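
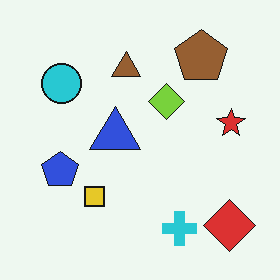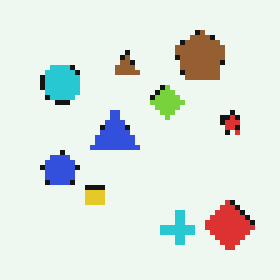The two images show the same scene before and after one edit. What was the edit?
It was mildly pixelated.

Shapes are reduced to large square blocks; fine edges and outlines are lost — a downscale-then-upscale (mosaic) effect.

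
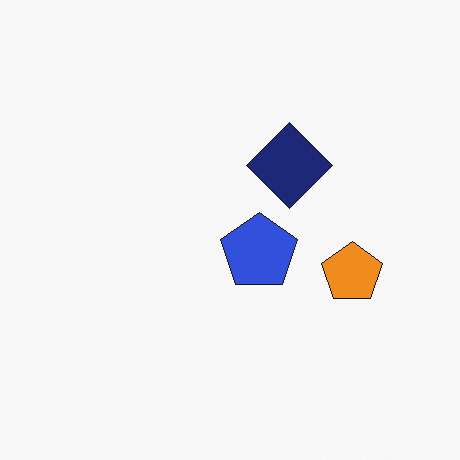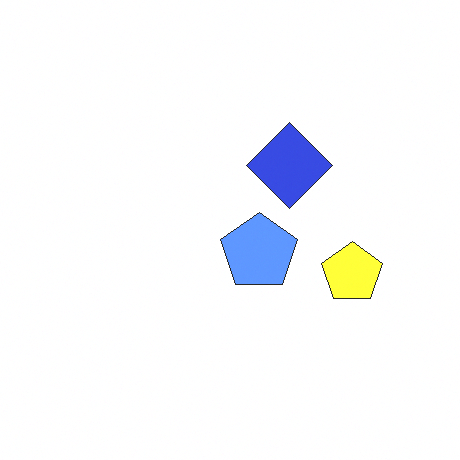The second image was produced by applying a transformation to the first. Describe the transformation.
The transformation is: noticeably brightened.

Every pixel — background and shapes alike — is uniformly brightened.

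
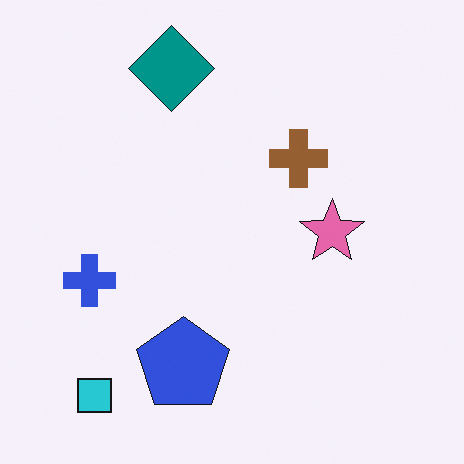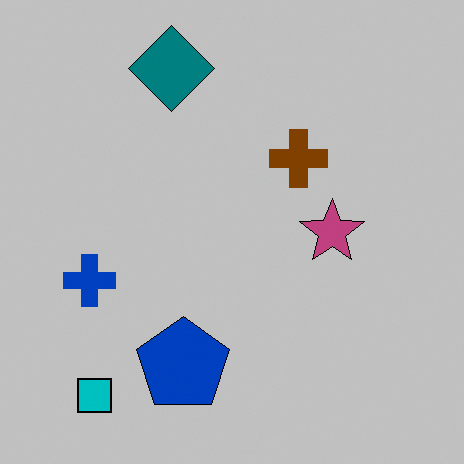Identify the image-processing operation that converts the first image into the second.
It was aggressively posterized.

Each flat color has snapped to a coarser quantized level — most visibly, the near-white background has dropped to a flat grey.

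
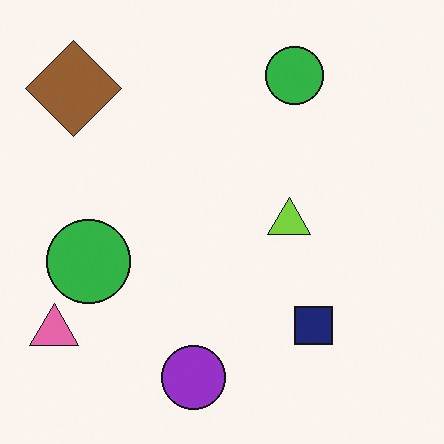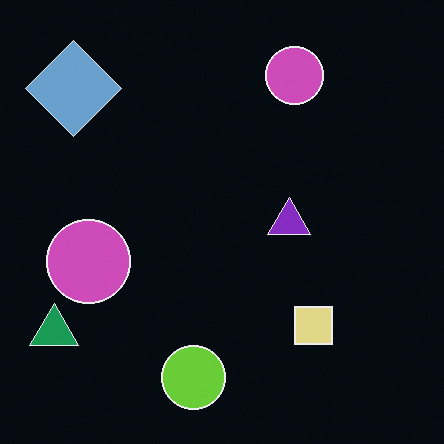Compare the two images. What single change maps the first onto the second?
Color-inverted (negative).

The light background has become dark and every shape's color is its complement — a photographic negative.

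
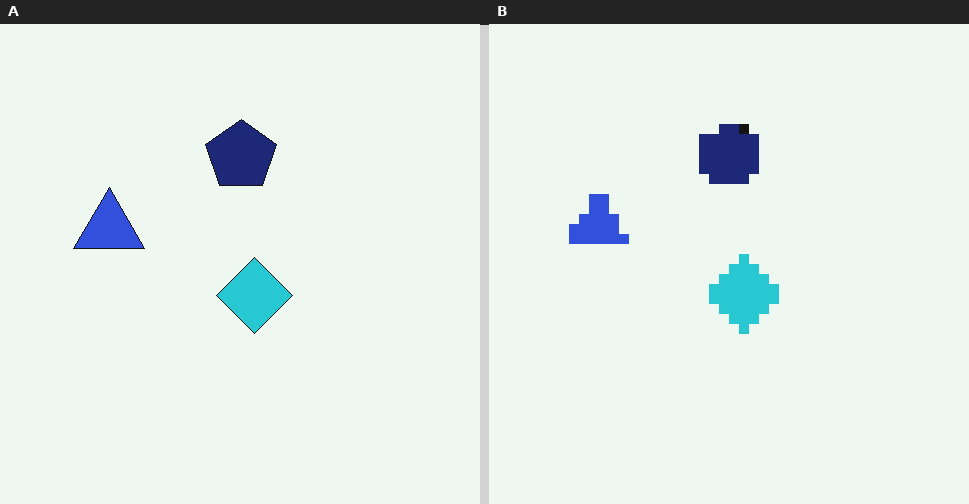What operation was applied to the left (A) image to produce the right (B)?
Heavily pixelated into large blocks.

Shapes are reduced to large square blocks; fine edges and outlines are lost — a downscale-then-upscale (mosaic) effect.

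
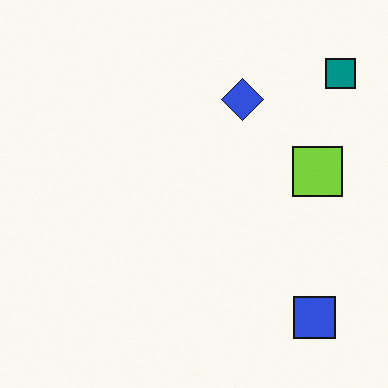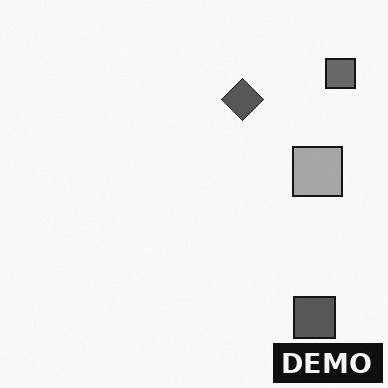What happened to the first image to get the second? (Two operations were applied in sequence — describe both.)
The second image is the first converted to grayscale, then watermarked with the text "DEMO" in the lower-right corner.

All color is removed — every shape is now a shade of grey. A dark label reading "DEMO" appears in the lower-right corner.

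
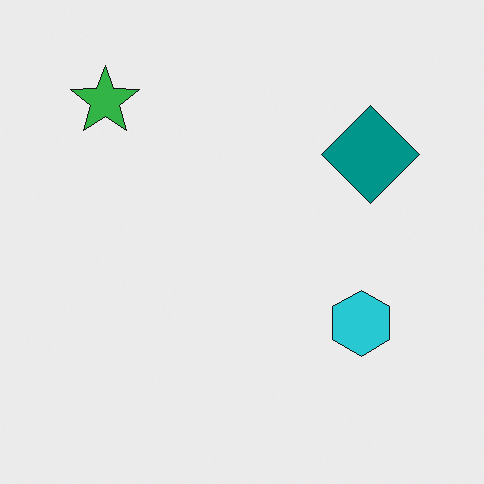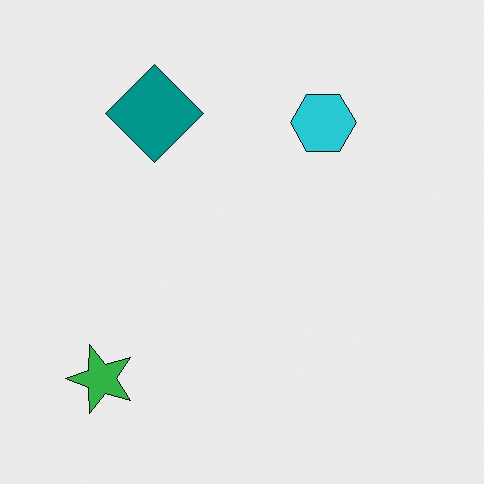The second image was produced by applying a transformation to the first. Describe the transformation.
The transformation is: rotated 90° counter-clockwise.

The green star sits in the top-left of the first image and the bottom-left of the second — consistent with a whole-image 90° counter-clockwise rotation.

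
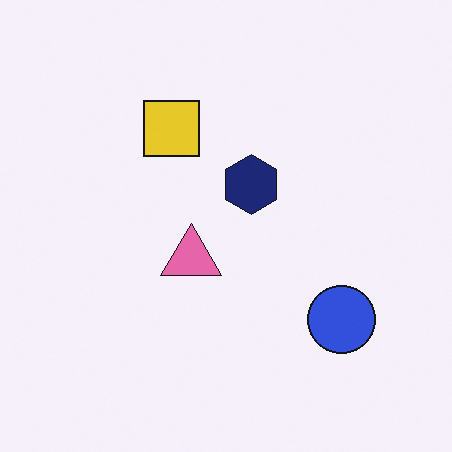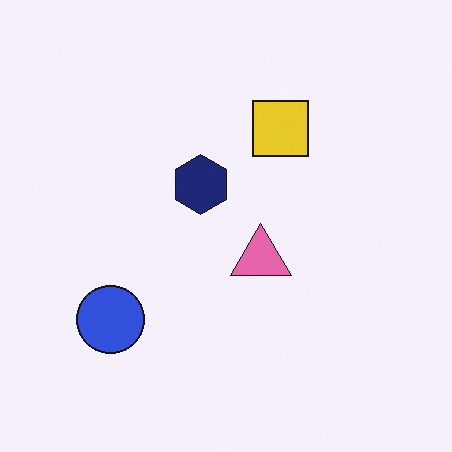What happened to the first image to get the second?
This is the original image flipped horizontally (left ↔ right).

The blue circle is in the bottom-right of the first image and the bottom-left of the second — shapes on opposite sides of the vertical midline have swapped in a mirror flip.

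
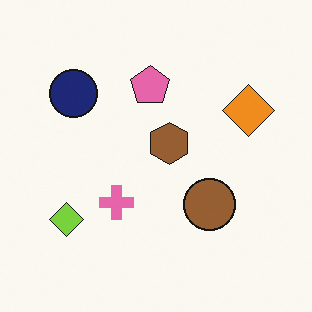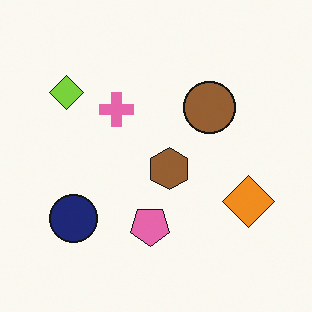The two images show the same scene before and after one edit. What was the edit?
Flipped vertically (top ↔ bottom).

The pink pentagon is in the top of the first image and the bottom of the second — shapes on opposite sides of the horizontal midline have swapped in a mirror flip.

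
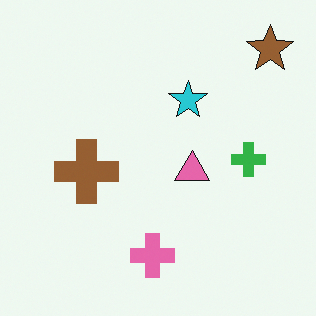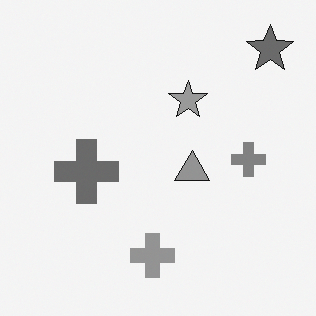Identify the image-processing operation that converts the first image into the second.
It was converted to grayscale.

All color is removed — every shape is now a shade of grey.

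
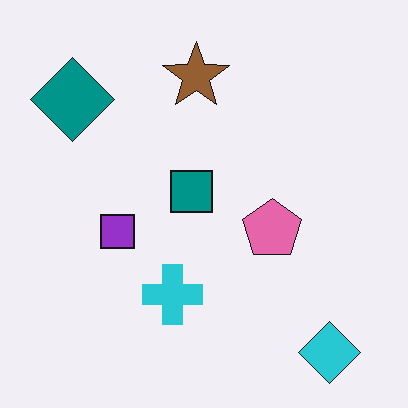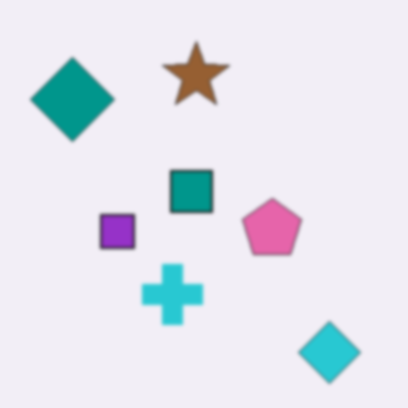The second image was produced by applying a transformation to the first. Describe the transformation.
The transformation is: lightly blurred.

Shape edges and outlines are uniformly softened across the whole image.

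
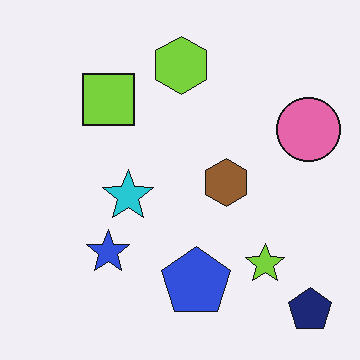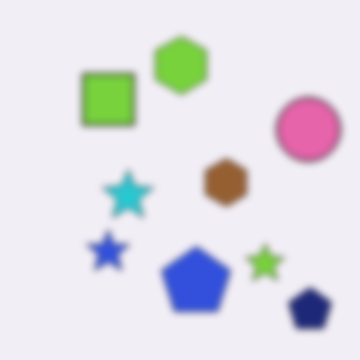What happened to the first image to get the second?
The transformation is: noticeably gaussian-blurred.

Shape edges and outlines are uniformly softened across the whole image.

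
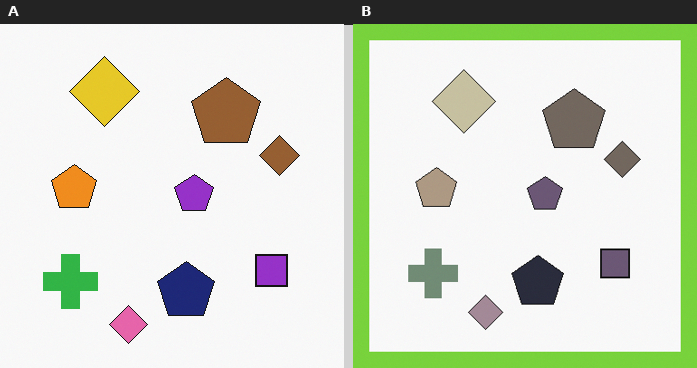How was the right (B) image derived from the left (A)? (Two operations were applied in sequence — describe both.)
The image was made much more muted (saturation change), then framed with a lime border.

All colors are more muted and greyish — a global saturation change. A solid lime frame runs around the edge of the right (B) image, with the content slightly shrunk inside it.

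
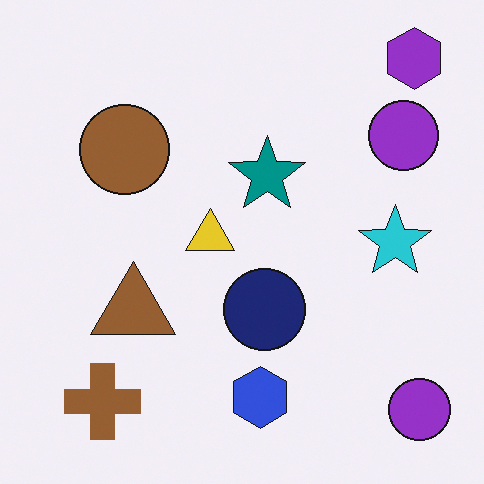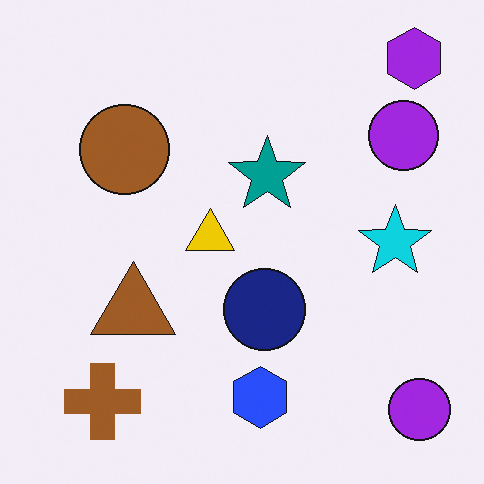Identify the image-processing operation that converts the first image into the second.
The image was slightly oversaturated.

All colors are more vivid — a global saturation change.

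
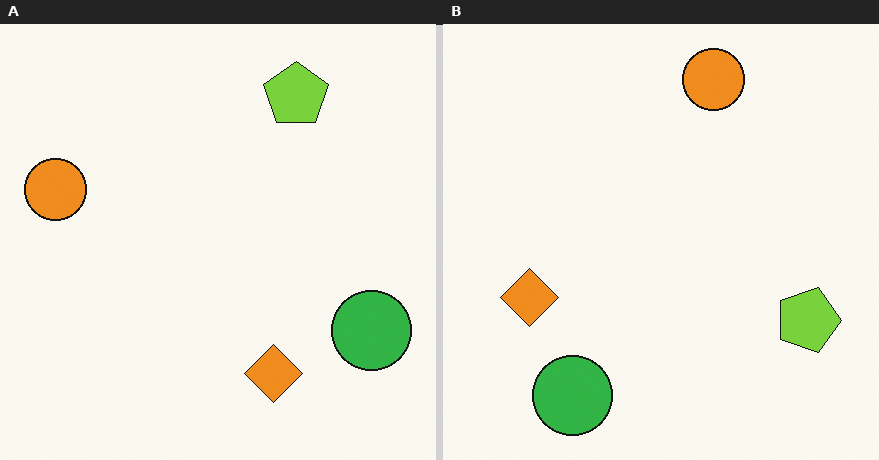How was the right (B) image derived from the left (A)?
Rotated 90° clockwise.

The green circle sits in the bottom-right of the left (A) image and the bottom-left of the right (B) — consistent with a whole-image 90° clockwise rotation.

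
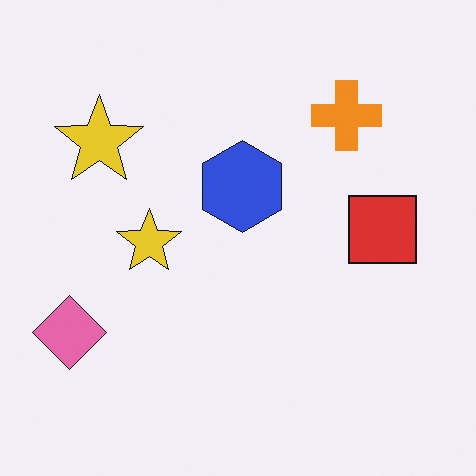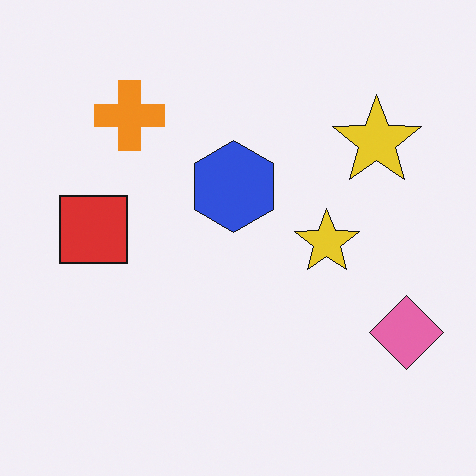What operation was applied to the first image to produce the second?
Flipped horizontally (left ↔ right).

The pink diamond is in the bottom-left of the first image and the bottom-right of the second — shapes on opposite sides of the vertical midline have swapped in a mirror flip.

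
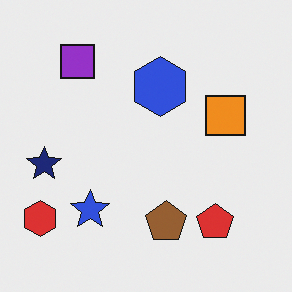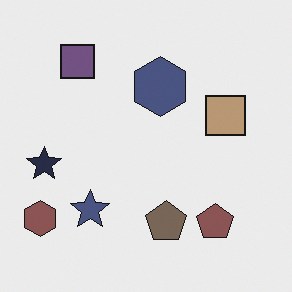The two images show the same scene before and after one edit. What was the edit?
The transformation is: heavily desaturated.

All colors are more muted and greyish — a global saturation change.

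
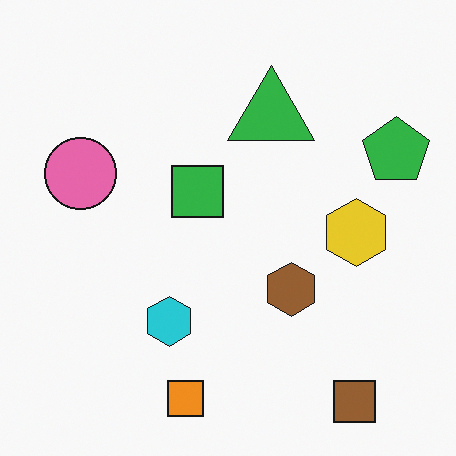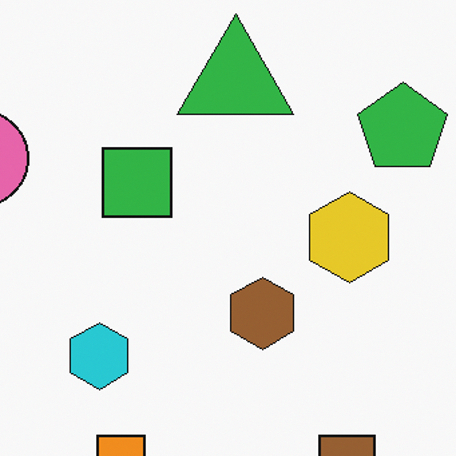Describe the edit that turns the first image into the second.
Cropped slightly and scaled back up.

The visible shapes are larger and the field of view is narrower; shapes near the original edges may be partly or wholly outside the frame — a crop-and-rescale.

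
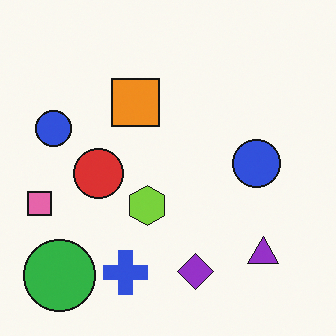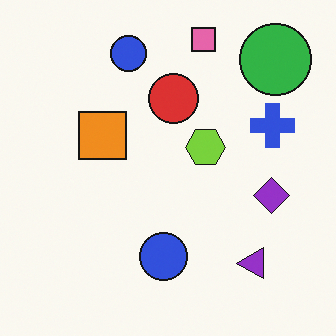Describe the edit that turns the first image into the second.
Transposed (reflected across the top-left ↔ bottom-right diagonal).

Shapes have swapped their row and column positions — what was in the top-right is now in the bottom-left — a diagonal reflection.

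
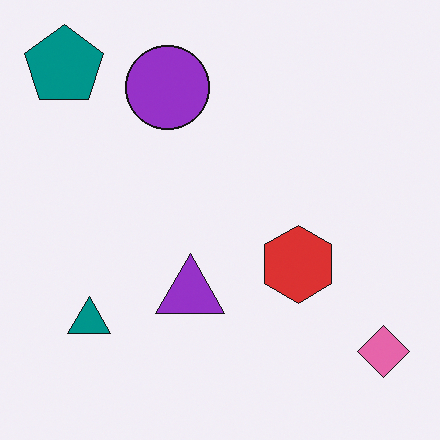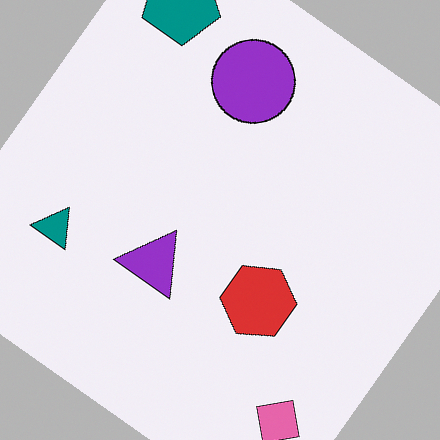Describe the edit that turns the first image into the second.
It was rotated clockwise by a large amount — several tens of degrees.

Every shape is tilted by the same angle and the image corners show triangular fill wedges — a whole-image rotation by a non-right angle.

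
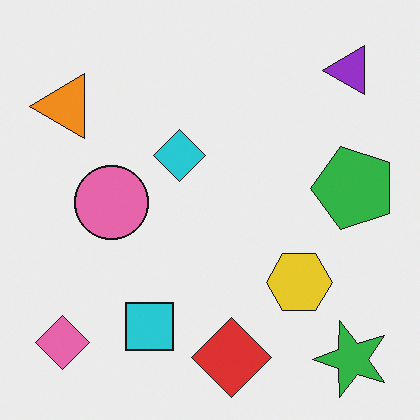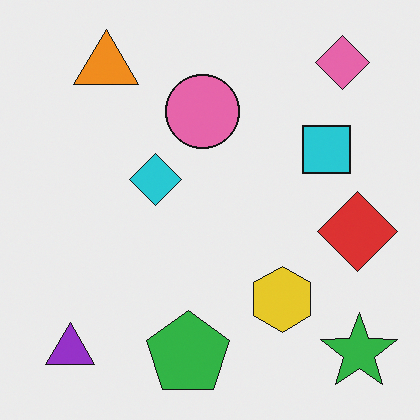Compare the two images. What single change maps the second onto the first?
This is the original image transposed (reflected across the top-left ↔ bottom-right diagonal).

Shapes have swapped their row and column positions — what was in the top-right is now in the bottom-left — a diagonal reflection.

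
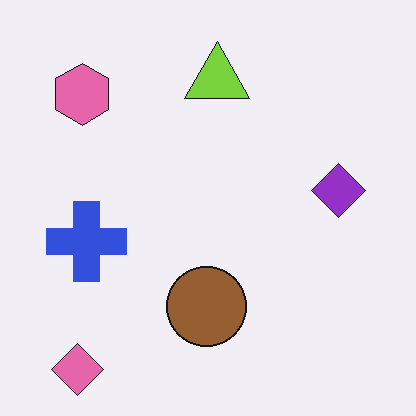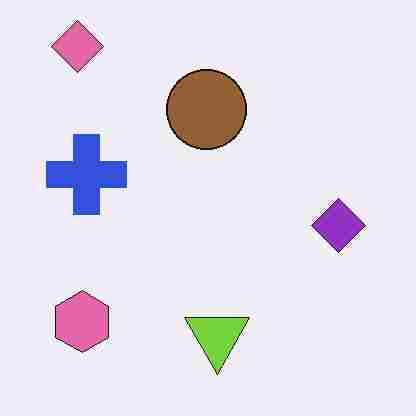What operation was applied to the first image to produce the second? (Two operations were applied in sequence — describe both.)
The image was flipped vertically (top ↔ bottom), then degraded with heavy JPEG compression.

The pink diamond is in the bottom-left of the first image and the top-left of the second — shapes on opposite sides of the horizontal midline have swapped in a mirror flip. Blocky 8×8 compression artifacts appear around shape edges and the flat background shows ringing — characteristic JPEG degradation.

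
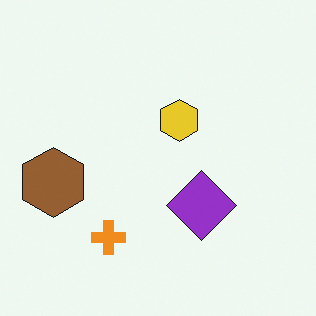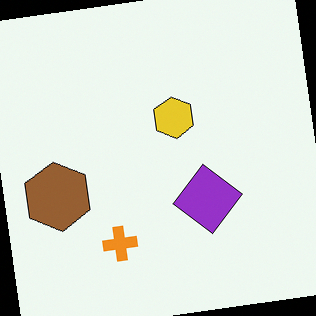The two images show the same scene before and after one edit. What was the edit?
This is the original image rotated counter-clockwise by a small amount.

Every shape is tilted by the same angle and the image corners show triangular fill wedges — a whole-image rotation by a non-right angle.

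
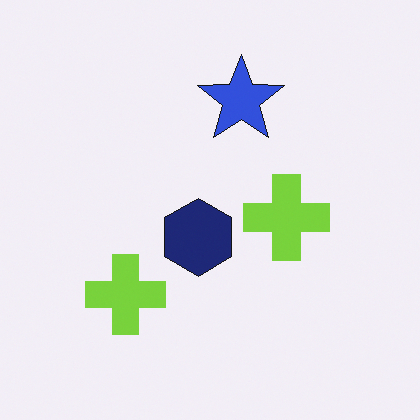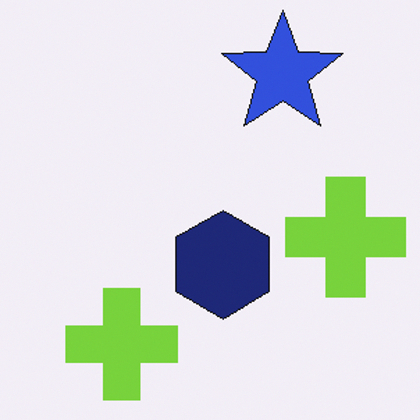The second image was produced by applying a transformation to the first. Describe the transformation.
It was cropped slightly and scaled back up.

The visible shapes are larger and the field of view is narrower; shapes near the original edges may be partly or wholly outside the frame — a crop-and-rescale.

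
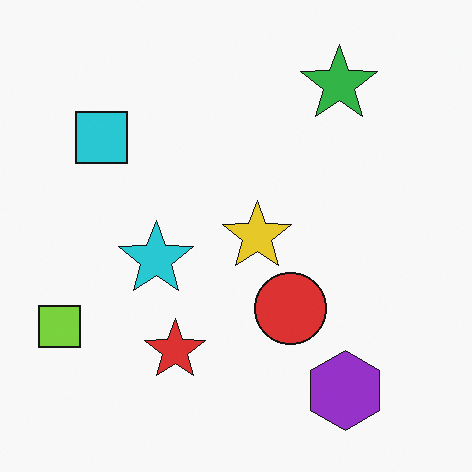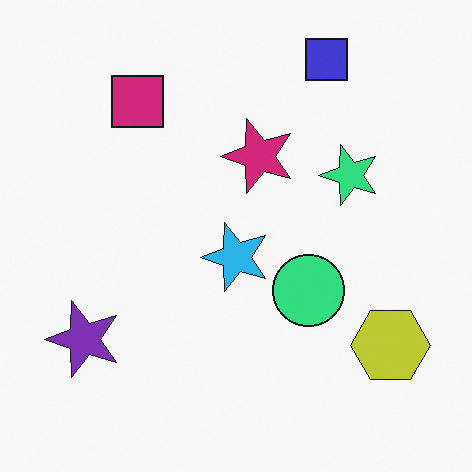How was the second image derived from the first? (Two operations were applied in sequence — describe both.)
The transformation is: transposed (reflected across the top-left ↔ bottom-right diagonal), then hue-shifted by a moderate amount.

Shapes have swapped their row and column positions — what was in the top-right is now in the bottom-left — a diagonal reflection. Every shape's color has rotated by the same amount around the hue wheel — a uniform hue shift.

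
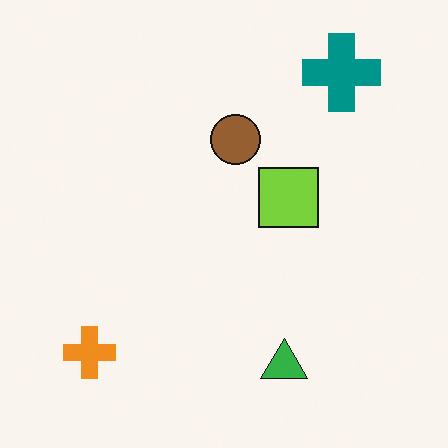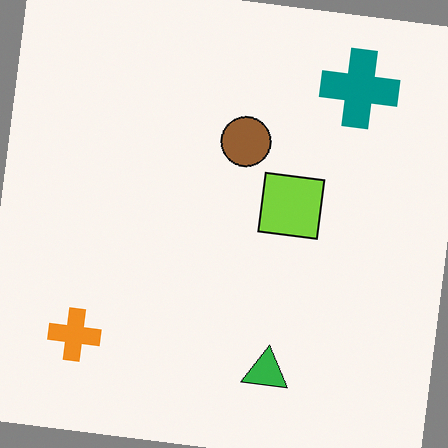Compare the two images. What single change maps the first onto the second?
The transformation is: rotated clockwise by a few degrees.

Every shape is tilted by the same angle and the image corners show triangular fill wedges — a whole-image rotation by a non-right angle.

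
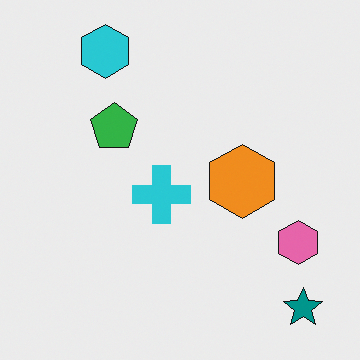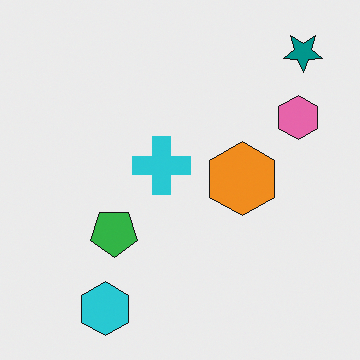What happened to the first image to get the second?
This is the original image flipped vertically (top ↔ bottom).

The cyan hexagon is in the top-left of the first image and the bottom-left of the second — shapes on opposite sides of the horizontal midline have swapped in a mirror flip.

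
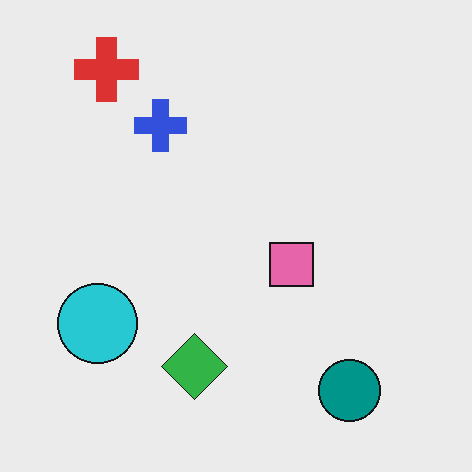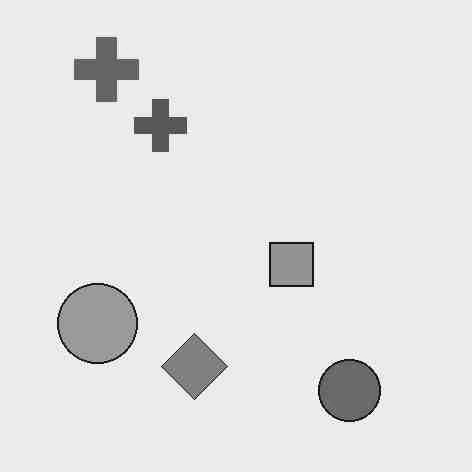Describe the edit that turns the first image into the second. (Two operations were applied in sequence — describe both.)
The second image is the first heavily JPEG-compressed with obvious blocking artifacts, then converted to grayscale.

Blocky 8×8 compression artifacts appear around shape edges and the flat background shows ringing — characteristic JPEG degradation. All color is removed — every shape is now a shade of grey.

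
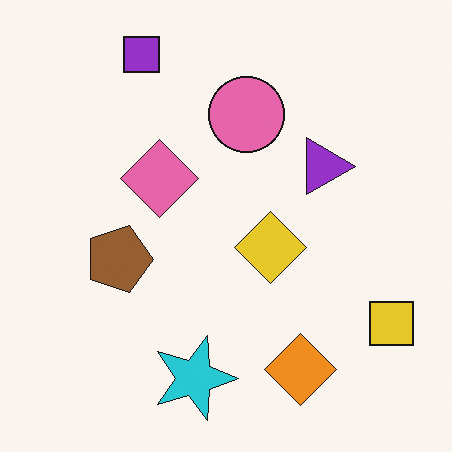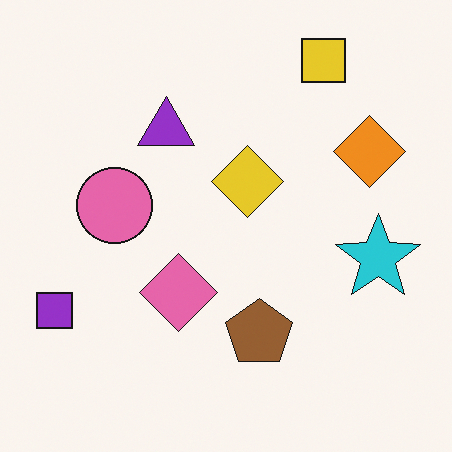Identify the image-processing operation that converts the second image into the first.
This is the original image rotated 90° clockwise.

The yellow square sits in the top-right of the second image and the bottom-right of the first — consistent with a whole-image 90° clockwise rotation.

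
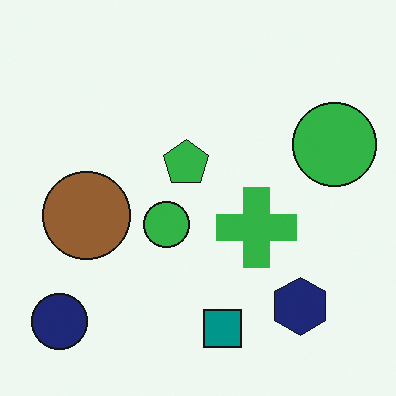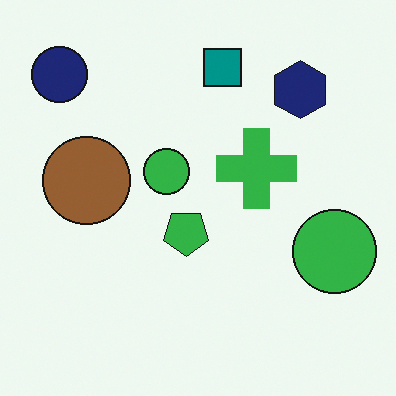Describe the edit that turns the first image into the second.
The transformation is: flipped vertically (top ↔ bottom).

The teal square is in the bottom of the first image and the top of the second — shapes on opposite sides of the horizontal midline have swapped in a mirror flip.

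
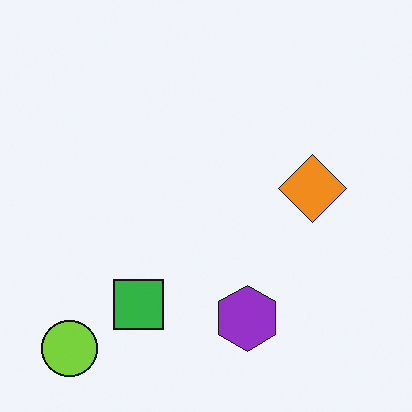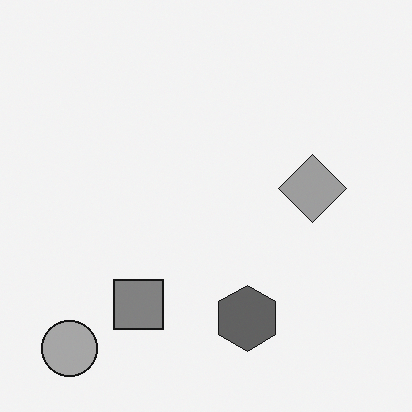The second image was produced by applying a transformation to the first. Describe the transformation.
The image was converted to grayscale.

All color is removed — every shape is now a shade of grey.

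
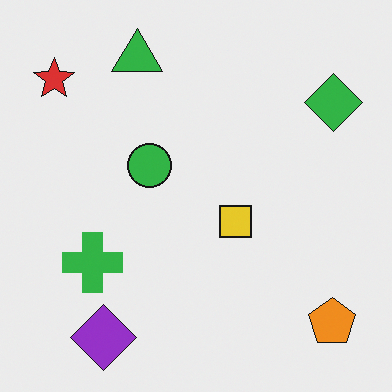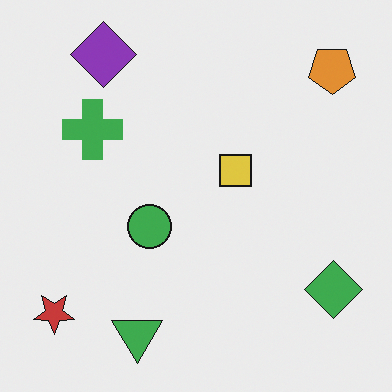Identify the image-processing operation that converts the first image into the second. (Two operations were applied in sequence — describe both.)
It was flipped vertically (top ↔ bottom), then slightly desaturated.

The purple diamond is in the bottom-left of the first image and the top-left of the second — shapes on opposite sides of the horizontal midline have swapped in a mirror flip. All colors are more muted and greyish — a global saturation change.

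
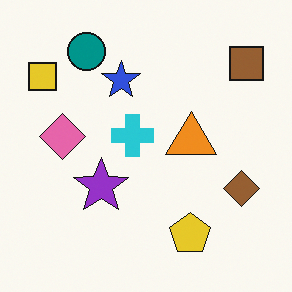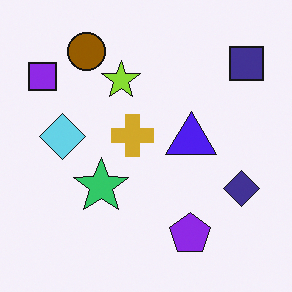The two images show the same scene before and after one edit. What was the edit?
The image was hue-shifted through roughly half the color wheel.

Every shape's color has rotated by the same amount around the hue wheel — a uniform hue shift.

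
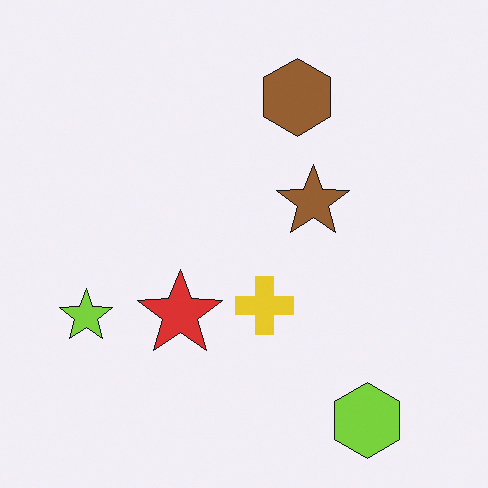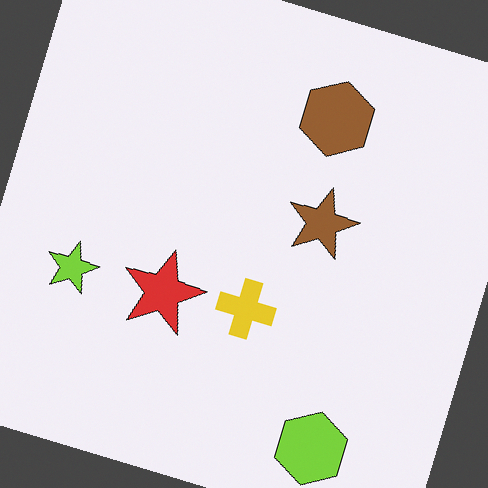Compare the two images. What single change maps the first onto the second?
It was rotated clockwise by a moderate amount.

Every shape is tilted by the same angle and the image corners show triangular fill wedges — a whole-image rotation by a non-right angle.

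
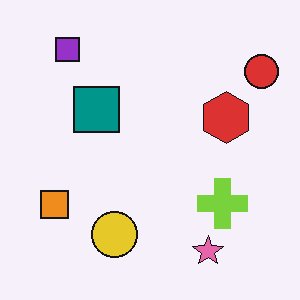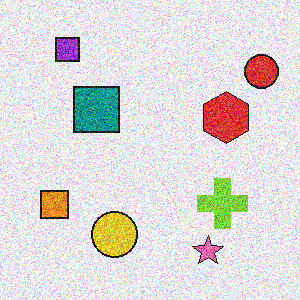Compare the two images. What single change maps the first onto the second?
The transformation is: degraded with strong gaussian noise.

Random speckle covers the whole image, including the flat background.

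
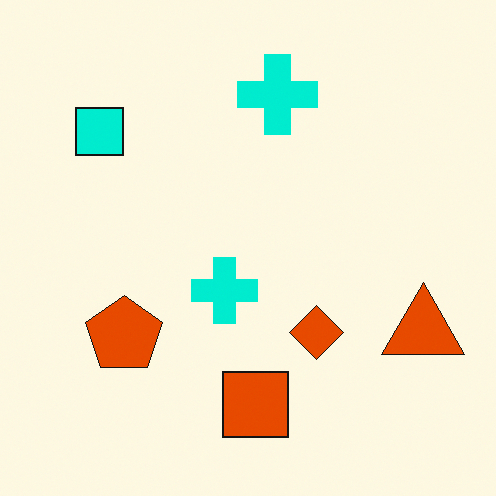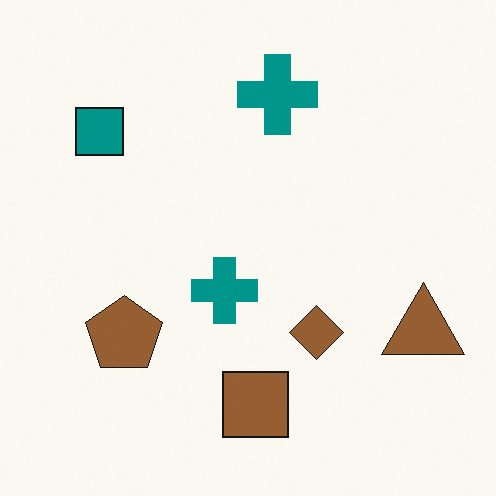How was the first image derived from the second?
This is the original image made much more vivid (saturation change).

All colors are more vivid — a global saturation change.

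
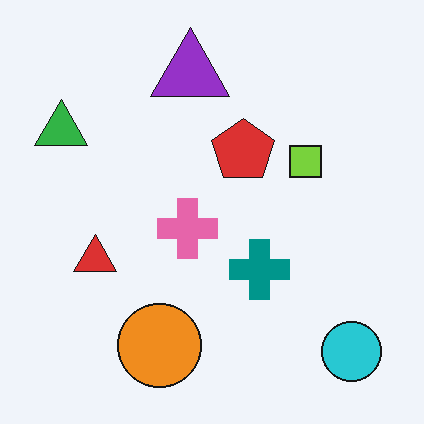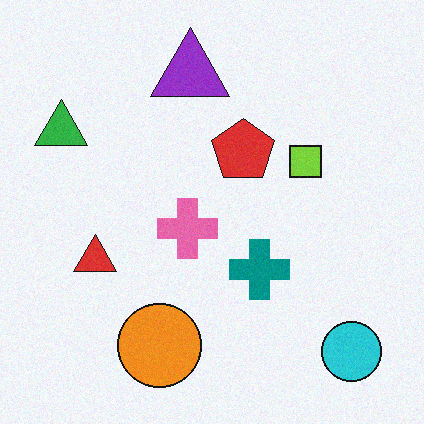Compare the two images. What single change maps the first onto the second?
This is the original image degraded with light additive noise.

Random speckle covers the whole image, including the flat background.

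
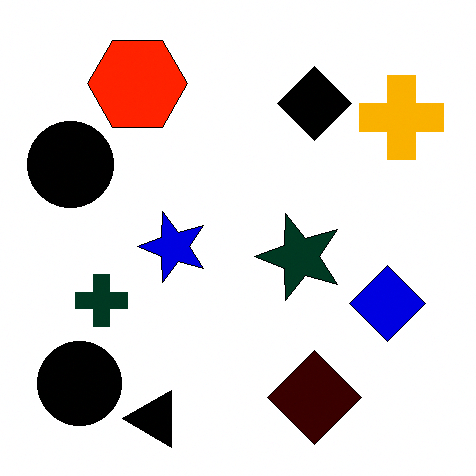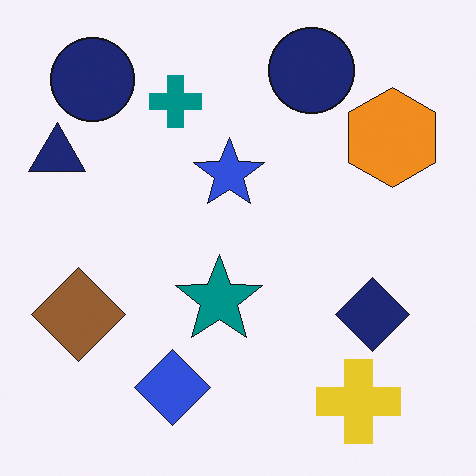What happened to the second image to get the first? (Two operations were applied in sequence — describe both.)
Given much higher contrast, then rotated 90° counter-clockwise.

Tones are pushed away from mid-grey across the whole image — a global contrast change. The yellow cross sits in the bottom-right of the second image and the top-right of the first — consistent with a whole-image 90° counter-clockwise rotation.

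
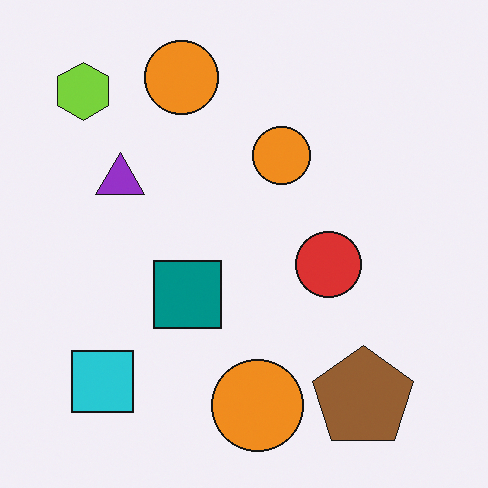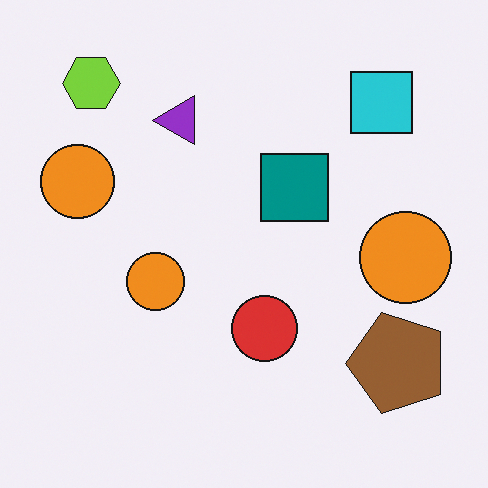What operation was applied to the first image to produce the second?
Transposed (reflected across the top-left ↔ bottom-right diagonal).

Shapes have swapped their row and column positions — what was in the top-right is now in the bottom-left — a diagonal reflection.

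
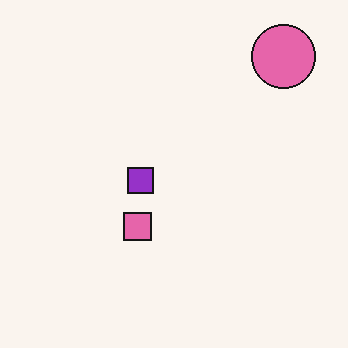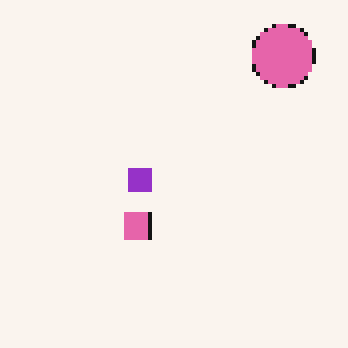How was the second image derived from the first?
This is the original image mildly pixelated.

Shapes are reduced to large square blocks; fine edges and outlines are lost — a downscale-then-upscale (mosaic) effect.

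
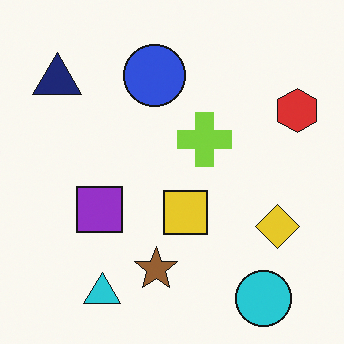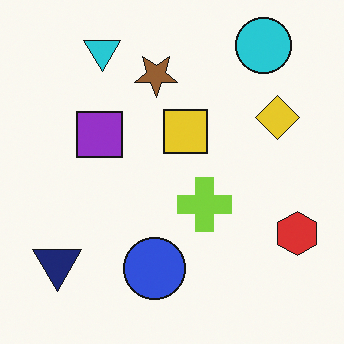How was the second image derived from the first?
Flipped vertically (top ↔ bottom).

The cyan circle is in the bottom-right of the first image and the top-right of the second — shapes on opposite sides of the horizontal midline have swapped in a mirror flip.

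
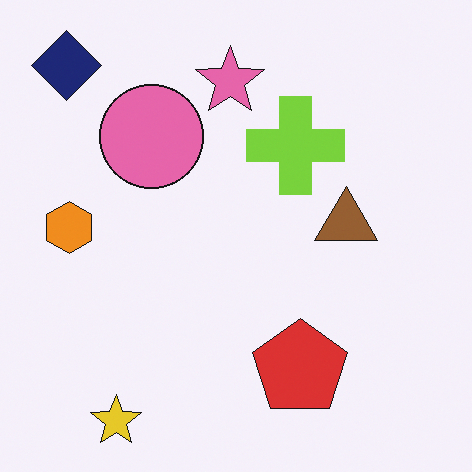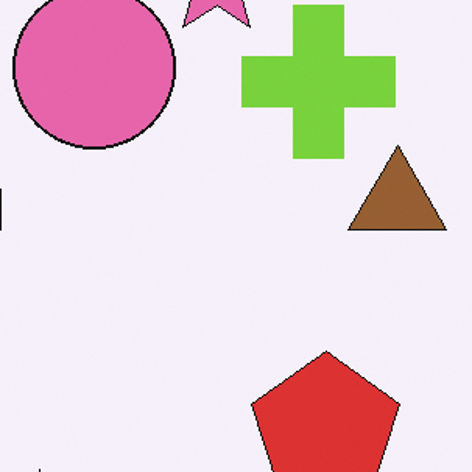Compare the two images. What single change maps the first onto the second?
This is the original image cropped slightly and scaled back up.

The visible shapes are larger and the field of view is narrower; shapes near the original edges may be partly or wholly outside the frame — a crop-and-rescale.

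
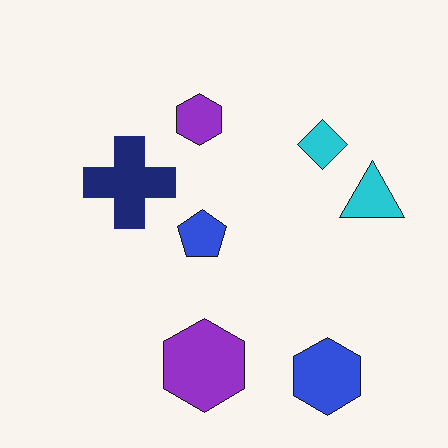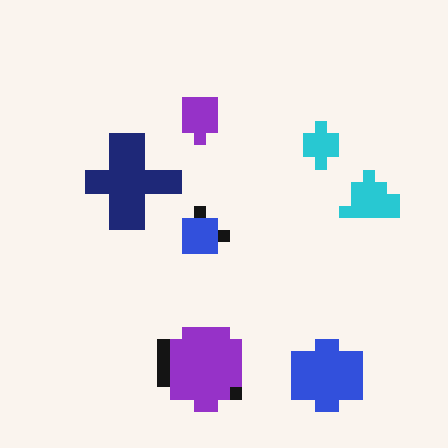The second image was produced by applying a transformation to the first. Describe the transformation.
It was heavily pixelated into large blocks.

Shapes are reduced to large square blocks; fine edges and outlines are lost — a downscale-then-upscale (mosaic) effect.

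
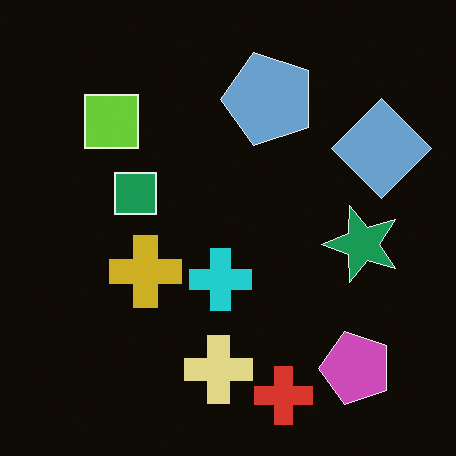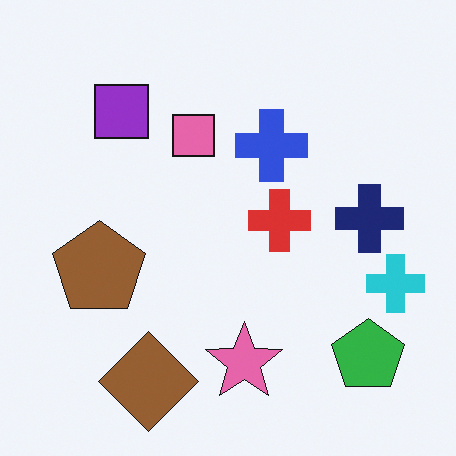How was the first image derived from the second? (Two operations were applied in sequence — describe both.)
The image was color-inverted (negative), then transposed (reflected across the top-left ↔ bottom-right diagonal).

The light background has become dark and every shape's color is its complement — a photographic negative. Shapes have swapped their row and column positions — what was in the top-right is now in the bottom-left — a diagonal reflection.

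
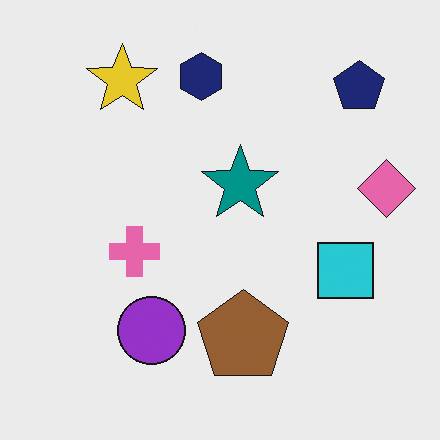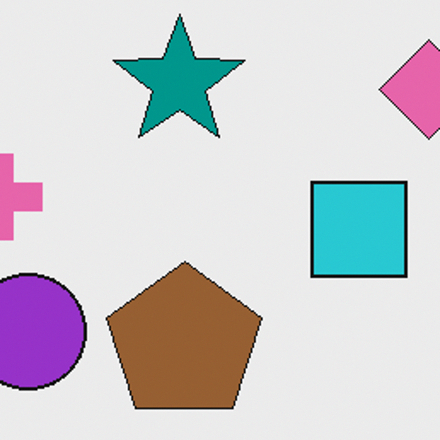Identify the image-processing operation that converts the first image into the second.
The transformation is: cropped to a noticeably smaller region and rescaled.

The visible shapes are larger and the field of view is narrower; shapes near the original edges may be partly or wholly outside the frame — a crop-and-rescale.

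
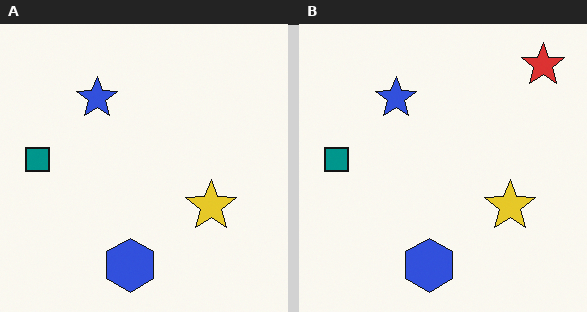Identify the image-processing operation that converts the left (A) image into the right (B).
The right (B) image is the left (A) overlaid with an additional red star.

A red star appears in the right (B) image that is absent from the left (A).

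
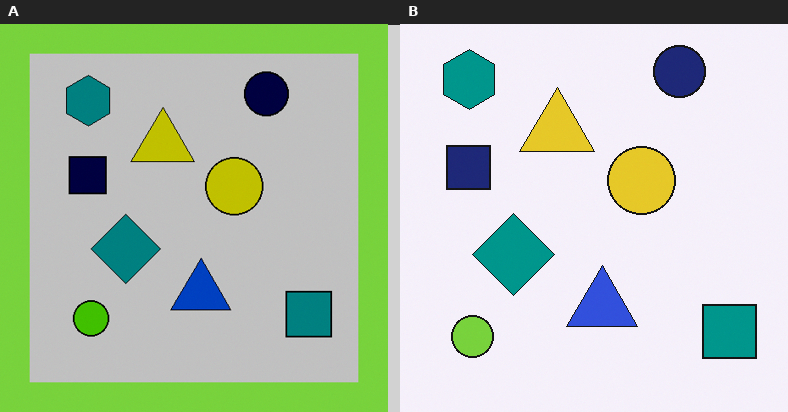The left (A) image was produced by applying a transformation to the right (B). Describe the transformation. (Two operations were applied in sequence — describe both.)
Heavily posterized to just a handful of flat colors, then framed with a lime border.

Each flat color has snapped to a coarser quantized level — most visibly, the near-white background has dropped to a flat grey. A solid lime frame runs around the edge of the left (A) image, with the content slightly shrunk inside it.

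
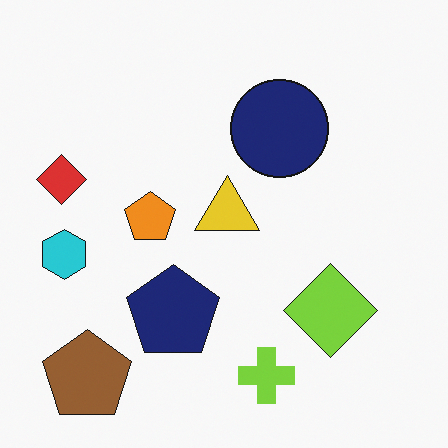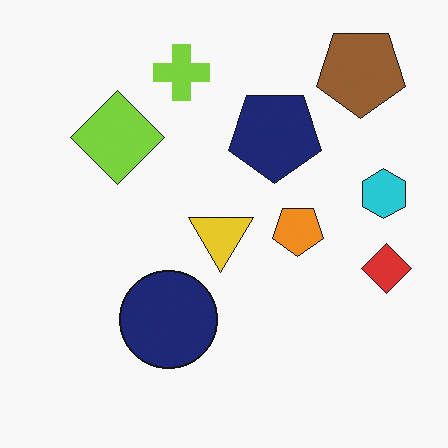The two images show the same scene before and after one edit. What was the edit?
The second image is the first rotated 180°.

The brown pentagon sits in the bottom-left of the first image and the top-right of the second — consistent with a whole-image 180° rotation.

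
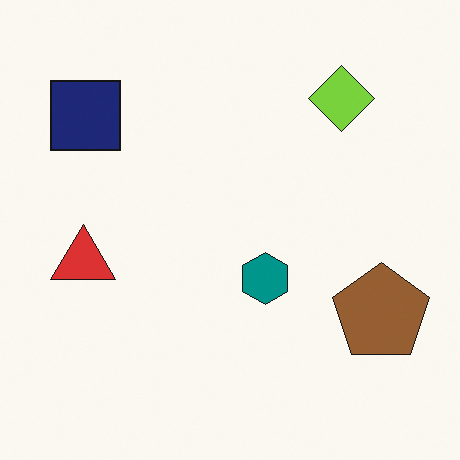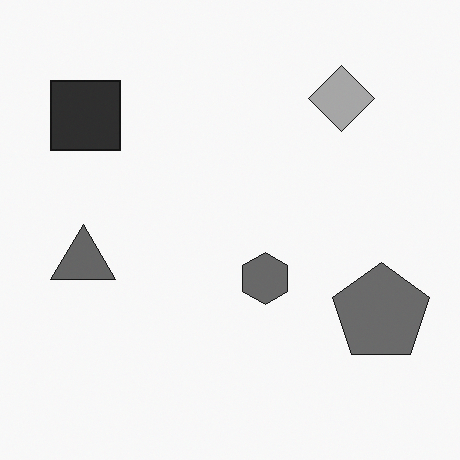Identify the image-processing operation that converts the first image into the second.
Converted to grayscale.

All color is removed — every shape is now a shade of grey.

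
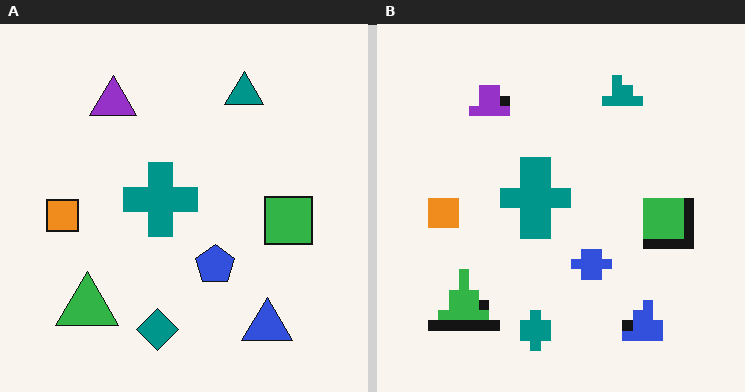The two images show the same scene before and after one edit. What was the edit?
Coarsely pixelated.

Shapes are reduced to large square blocks; fine edges and outlines are lost — a downscale-then-upscale (mosaic) effect.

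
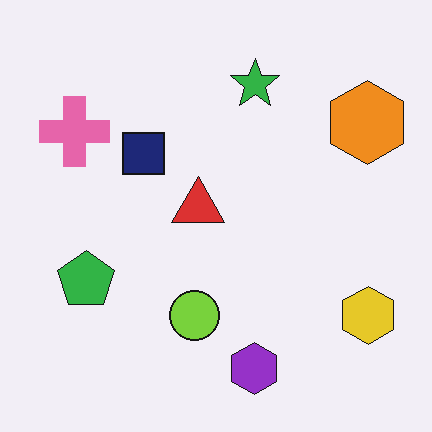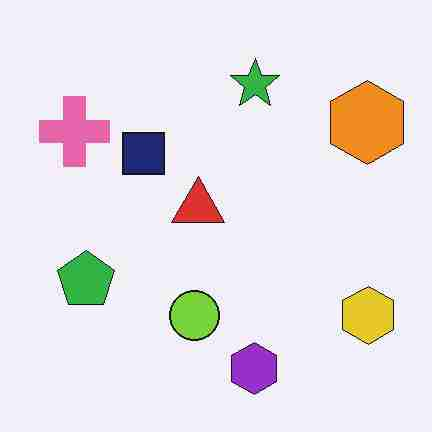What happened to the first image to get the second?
The image was degraded with heavy JPEG compression.

Blocky 8×8 compression artifacts appear around shape edges and the flat background shows ringing — characteristic JPEG degradation.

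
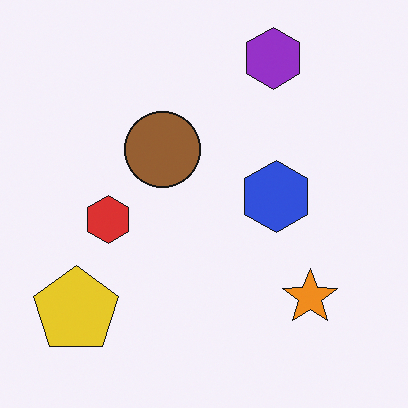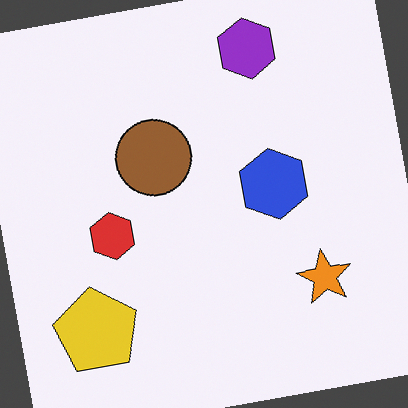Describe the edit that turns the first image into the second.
The image was rotated counter-clockwise by a few degrees.

Every shape is tilted by the same angle and the image corners show triangular fill wedges — a whole-image rotation by a non-right angle.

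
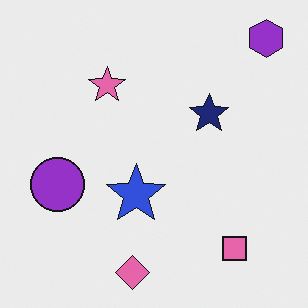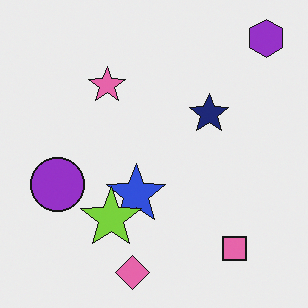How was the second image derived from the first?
It was overlaid with an additional lime star.

A lime star appears in the second image that is absent from the first.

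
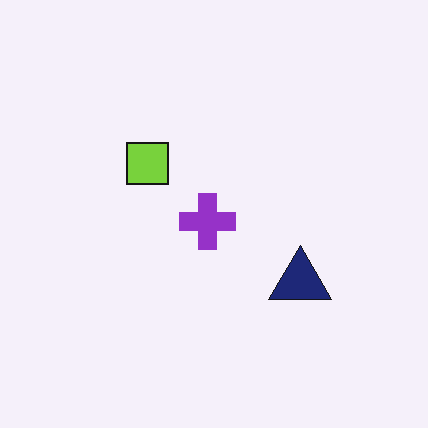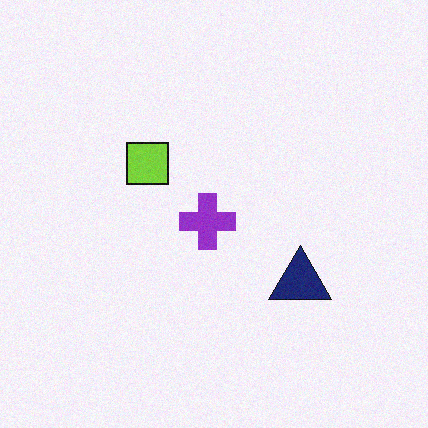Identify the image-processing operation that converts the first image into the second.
The second image is the first degraded with a light layer of grain.

Random speckle covers the whole image, including the flat background.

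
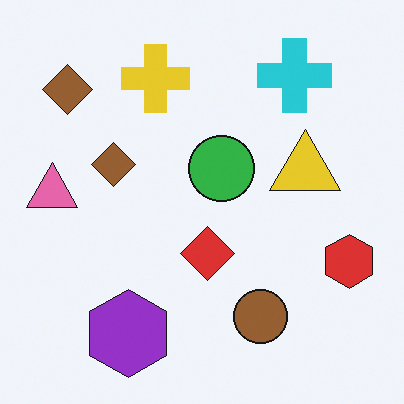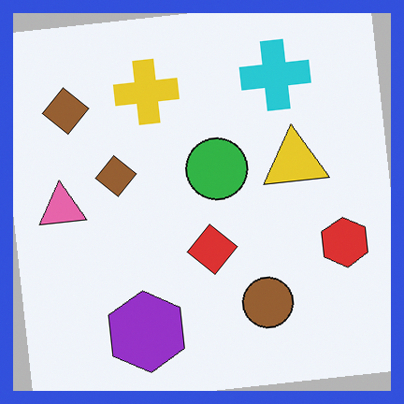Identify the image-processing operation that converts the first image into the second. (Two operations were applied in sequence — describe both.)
The second image is the first rotated counter-clockwise by a few degrees, then framed with a blue border.

Every shape is tilted by the same angle and the image corners show triangular fill wedges — a whole-image rotation by a non-right angle. A solid blue frame runs around the edge of the second image, with the content slightly shrunk inside it.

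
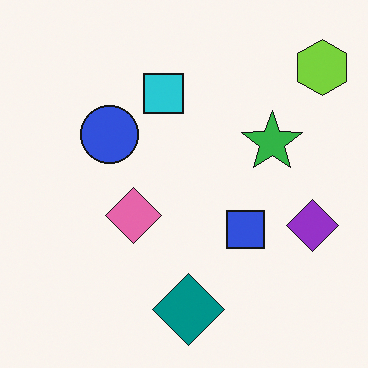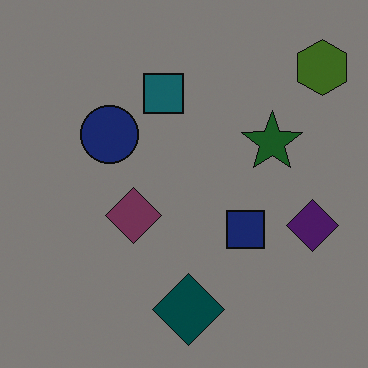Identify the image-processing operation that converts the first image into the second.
The image was darkened a lot.

Every pixel — background and shapes alike — is uniformly darkened.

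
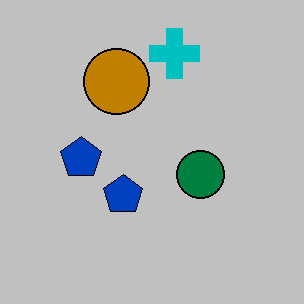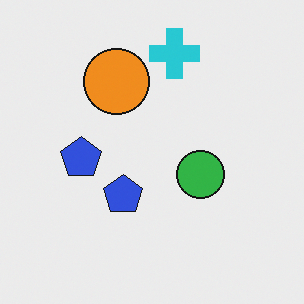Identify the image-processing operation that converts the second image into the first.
The image was heavily posterized to just a handful of flat colors.

Each flat color has snapped to a coarser quantized level — most visibly, the near-white background has dropped to a flat grey.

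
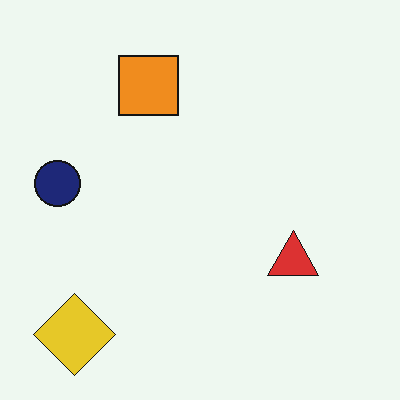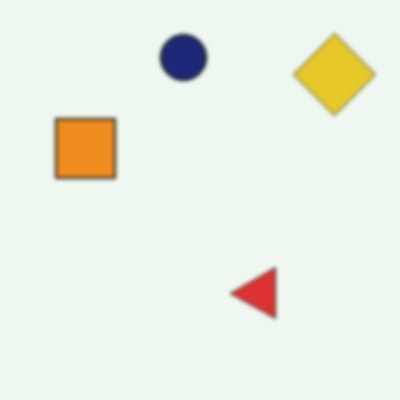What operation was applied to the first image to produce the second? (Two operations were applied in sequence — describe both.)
The second image is the first lightly blurred, then transposed (reflected across the top-left ↔ bottom-right diagonal).

Shape edges and outlines are uniformly softened across the whole image. Shapes have swapped their row and column positions — what was in the top-right is now in the bottom-left — a diagonal reflection.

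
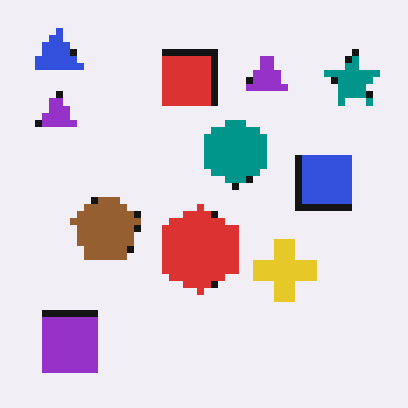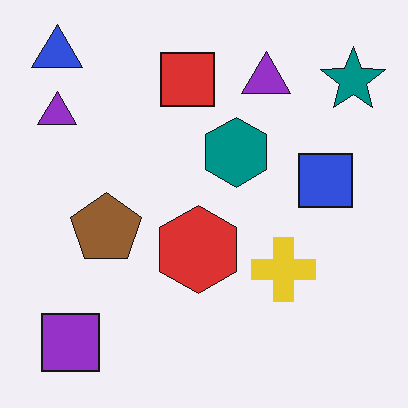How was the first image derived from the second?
The first image is the second moderately pixelated.

Shapes are reduced to large square blocks; fine edges and outlines are lost — a downscale-then-upscale (mosaic) effect.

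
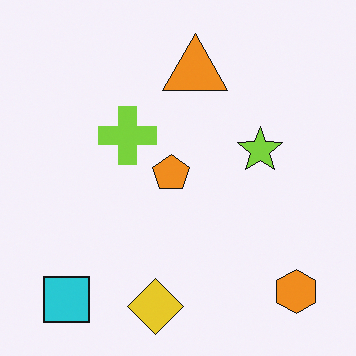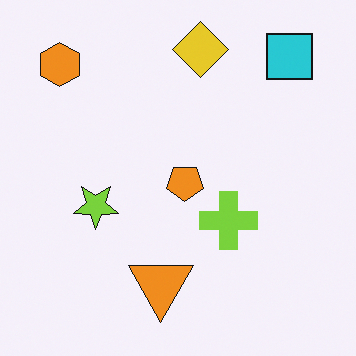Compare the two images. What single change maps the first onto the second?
This is the original image rotated 180°.

The cyan square sits in the bottom-left of the first image and the top-right of the second — consistent with a whole-image 180° rotation.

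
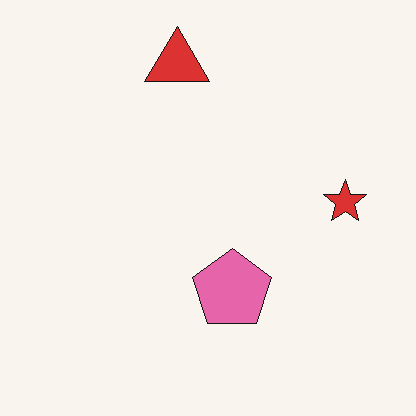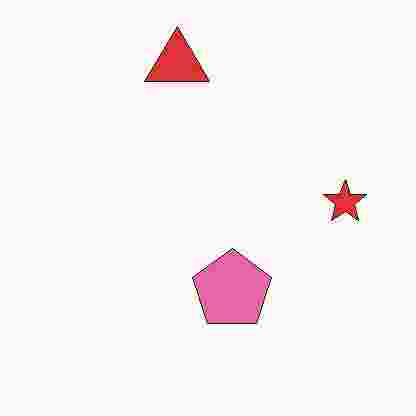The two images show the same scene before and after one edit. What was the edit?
The image was degraded with heavy JPEG compression.

Blocky 8×8 compression artifacts appear around shape edges and the flat background shows ringing — characteristic JPEG degradation.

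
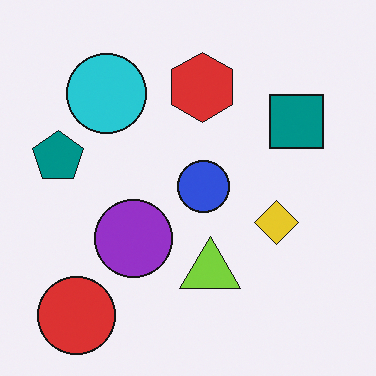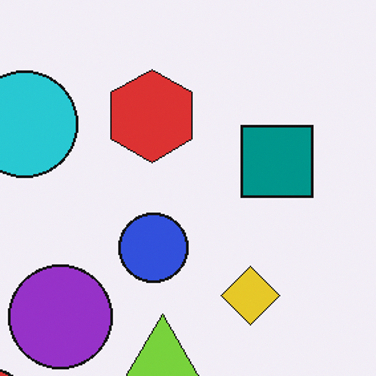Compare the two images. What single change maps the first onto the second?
The second image is the first cropped slightly and scaled back up.

The visible shapes are larger and the field of view is narrower; shapes near the original edges may be partly or wholly outside the frame — a crop-and-rescale.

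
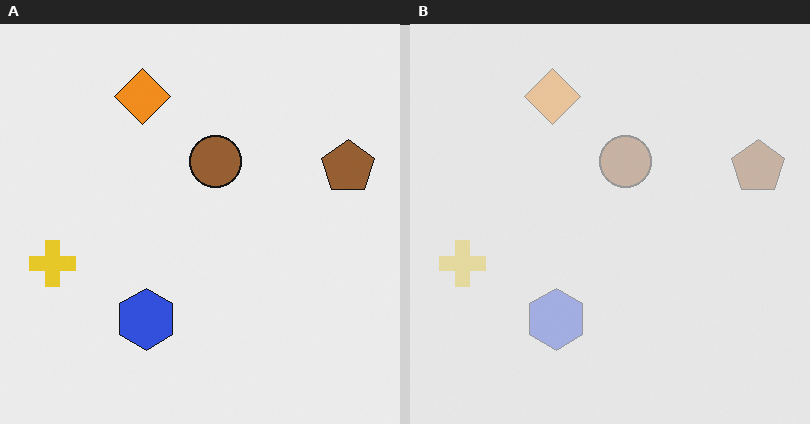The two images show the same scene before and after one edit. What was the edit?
The transformation is: washed out (contrast reduced).

Tones are pushed toward mid-grey across the whole image — a global contrast change.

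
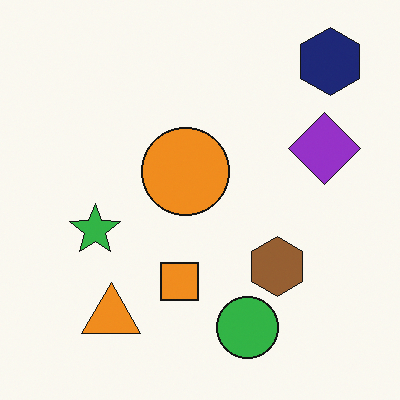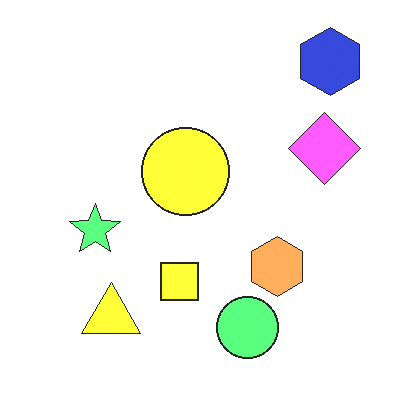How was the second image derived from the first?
The transformation is: substantially brightened.

Every pixel — background and shapes alike — is uniformly brightened.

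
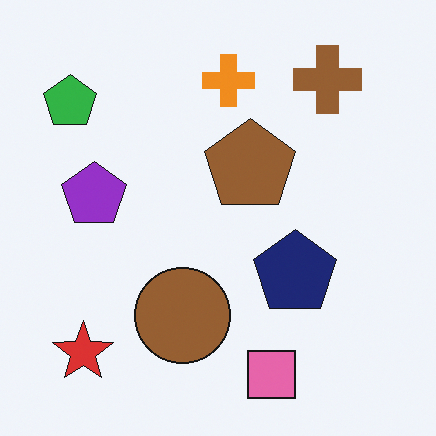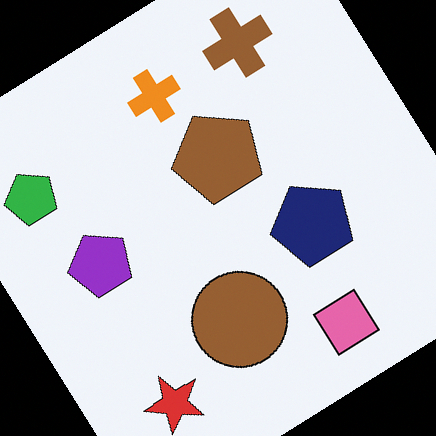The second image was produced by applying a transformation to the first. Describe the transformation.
Rotated counter-clockwise by a large amount — several tens of degrees.

Every shape is tilted by the same angle and the image corners show triangular fill wedges — a whole-image rotation by a non-right angle.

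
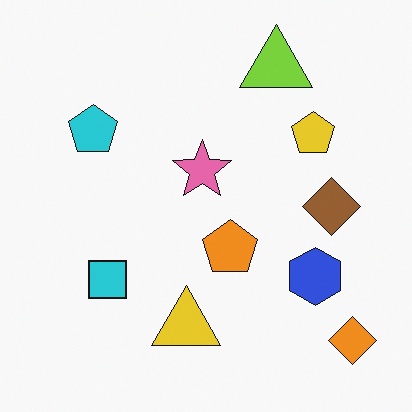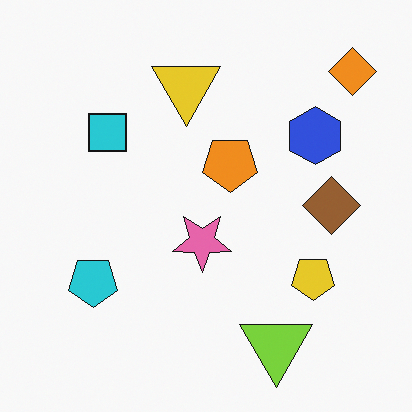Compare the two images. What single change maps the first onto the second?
The transformation is: flipped vertically (top ↔ bottom).

The lime triangle is in the top-right of the first image and the bottom-right of the second — shapes on opposite sides of the horizontal midline have swapped in a mirror flip.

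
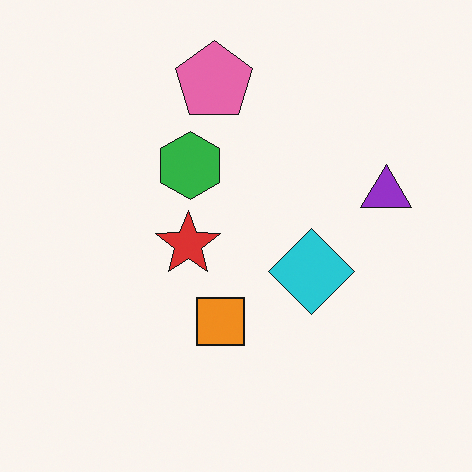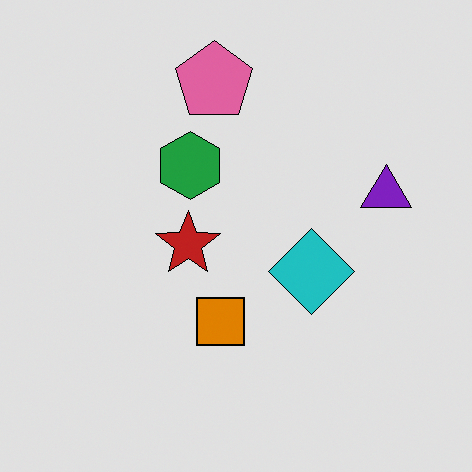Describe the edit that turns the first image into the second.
The second image is the first moderately posterized.

Each flat color has snapped to a coarser quantized level — most visibly, the near-white background has dropped to a flat grey.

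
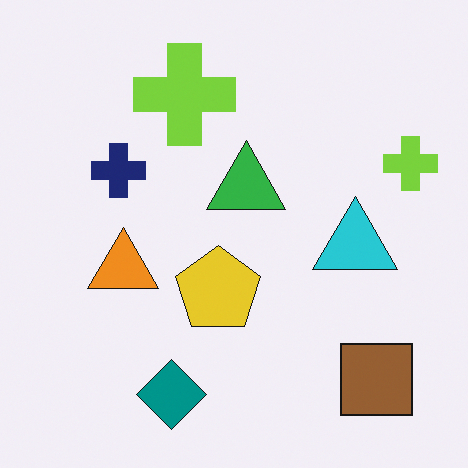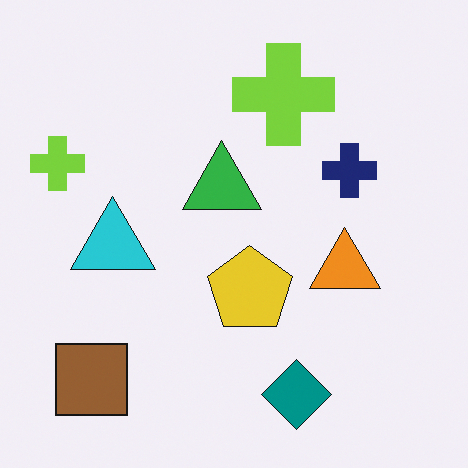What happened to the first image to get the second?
The transformation is: flipped horizontally (left ↔ right).

The brown square is in the bottom-right of the first image and the bottom-left of the second — shapes on opposite sides of the vertical midline have swapped in a mirror flip.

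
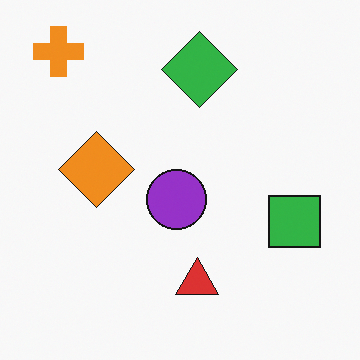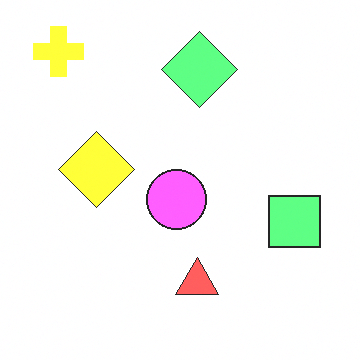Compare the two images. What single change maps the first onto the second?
It was substantially brightened.

Every pixel — background and shapes alike — is uniformly brightened.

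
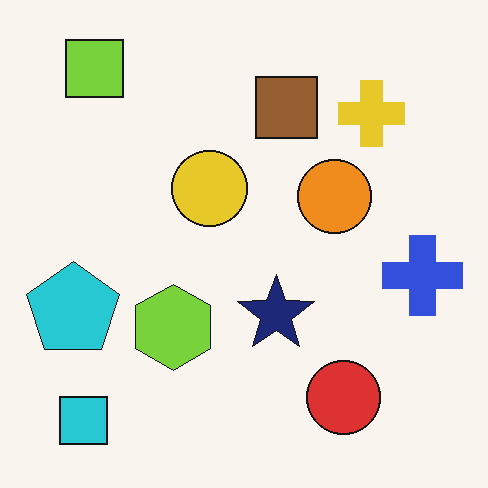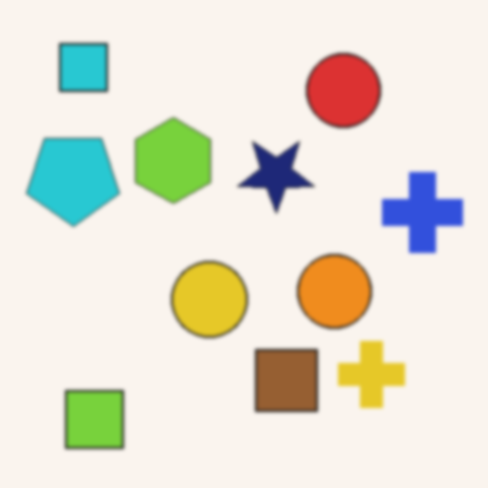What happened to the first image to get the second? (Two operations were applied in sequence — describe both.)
This is the original image lightly blurred, then flipped vertically (top ↔ bottom).

Shape edges and outlines are uniformly softened across the whole image. The lime square is in the top-left of the first image and the bottom-left of the second — shapes on opposite sides of the horizontal midline have swapped in a mirror flip.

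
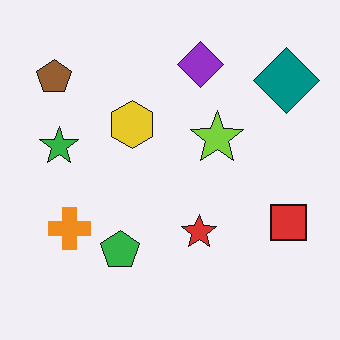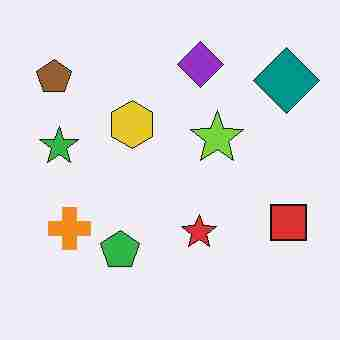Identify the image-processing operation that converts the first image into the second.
It was degraded with heavy JPEG compression.

Blocky 8×8 compression artifacts appear around shape edges and the flat background shows ringing — characteristic JPEG degradation.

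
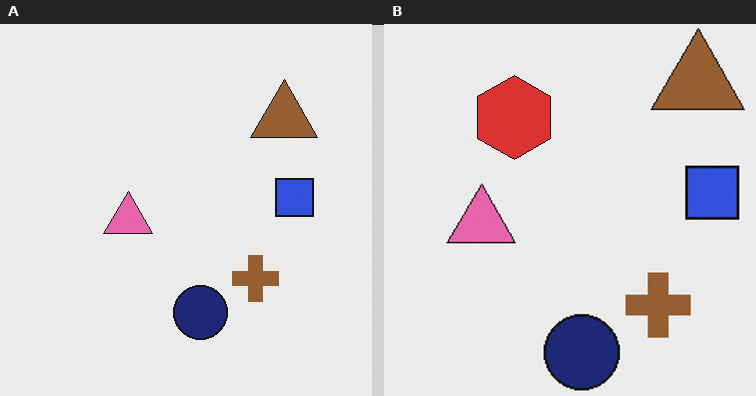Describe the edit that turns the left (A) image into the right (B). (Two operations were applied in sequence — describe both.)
Cropped slightly and scaled back up, then overlaid with an additional red hexagon.

The visible shapes are larger and the field of view is narrower; shapes near the original edges may be partly or wholly outside the frame — a crop-and-rescale. A red hexagon appears in the right (B) image that is absent from the left (A).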